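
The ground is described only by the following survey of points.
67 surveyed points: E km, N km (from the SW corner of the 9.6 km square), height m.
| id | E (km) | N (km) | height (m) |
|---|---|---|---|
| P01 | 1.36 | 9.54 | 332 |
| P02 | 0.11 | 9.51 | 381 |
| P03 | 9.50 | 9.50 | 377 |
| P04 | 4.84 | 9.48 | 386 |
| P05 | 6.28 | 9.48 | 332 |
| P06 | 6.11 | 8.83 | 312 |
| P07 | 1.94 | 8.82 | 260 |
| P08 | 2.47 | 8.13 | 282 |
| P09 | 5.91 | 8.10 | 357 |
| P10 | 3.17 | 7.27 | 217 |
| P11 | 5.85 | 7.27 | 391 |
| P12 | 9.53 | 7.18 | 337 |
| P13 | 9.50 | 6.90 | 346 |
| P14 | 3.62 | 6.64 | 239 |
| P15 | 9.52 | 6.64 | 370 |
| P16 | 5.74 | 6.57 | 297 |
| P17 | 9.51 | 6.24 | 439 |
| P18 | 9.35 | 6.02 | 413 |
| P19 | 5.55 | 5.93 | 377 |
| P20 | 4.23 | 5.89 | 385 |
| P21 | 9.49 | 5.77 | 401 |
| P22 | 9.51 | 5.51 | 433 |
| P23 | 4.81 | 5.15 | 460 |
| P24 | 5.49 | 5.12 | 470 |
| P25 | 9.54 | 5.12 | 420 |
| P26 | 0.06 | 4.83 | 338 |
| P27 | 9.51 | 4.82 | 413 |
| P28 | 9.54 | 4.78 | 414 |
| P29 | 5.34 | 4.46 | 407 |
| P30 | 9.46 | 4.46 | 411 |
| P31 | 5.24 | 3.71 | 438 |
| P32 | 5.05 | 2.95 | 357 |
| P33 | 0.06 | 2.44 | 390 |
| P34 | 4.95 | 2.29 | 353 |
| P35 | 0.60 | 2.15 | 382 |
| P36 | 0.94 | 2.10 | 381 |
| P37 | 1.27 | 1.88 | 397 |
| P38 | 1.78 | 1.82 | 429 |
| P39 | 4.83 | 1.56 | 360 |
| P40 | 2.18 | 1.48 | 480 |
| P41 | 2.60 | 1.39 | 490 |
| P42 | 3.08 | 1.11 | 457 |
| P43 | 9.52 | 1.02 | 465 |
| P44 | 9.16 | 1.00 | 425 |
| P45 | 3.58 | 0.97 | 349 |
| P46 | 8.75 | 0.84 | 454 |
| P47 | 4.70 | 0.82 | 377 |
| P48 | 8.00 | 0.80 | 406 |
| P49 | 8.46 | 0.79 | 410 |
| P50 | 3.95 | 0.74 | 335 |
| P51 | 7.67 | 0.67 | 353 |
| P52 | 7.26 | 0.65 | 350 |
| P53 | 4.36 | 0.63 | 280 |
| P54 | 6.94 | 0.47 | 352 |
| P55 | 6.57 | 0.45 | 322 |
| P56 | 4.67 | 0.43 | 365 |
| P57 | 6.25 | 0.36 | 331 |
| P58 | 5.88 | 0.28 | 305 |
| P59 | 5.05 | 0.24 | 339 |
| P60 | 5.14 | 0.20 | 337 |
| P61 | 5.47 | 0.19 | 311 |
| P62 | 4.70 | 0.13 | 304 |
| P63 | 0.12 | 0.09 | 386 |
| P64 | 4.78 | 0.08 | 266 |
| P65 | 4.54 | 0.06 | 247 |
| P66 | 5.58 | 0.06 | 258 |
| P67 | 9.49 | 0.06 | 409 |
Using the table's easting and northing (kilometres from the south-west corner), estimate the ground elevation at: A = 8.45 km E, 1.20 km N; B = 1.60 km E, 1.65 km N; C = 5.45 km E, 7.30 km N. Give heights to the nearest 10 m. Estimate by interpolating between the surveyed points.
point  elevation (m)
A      390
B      450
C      340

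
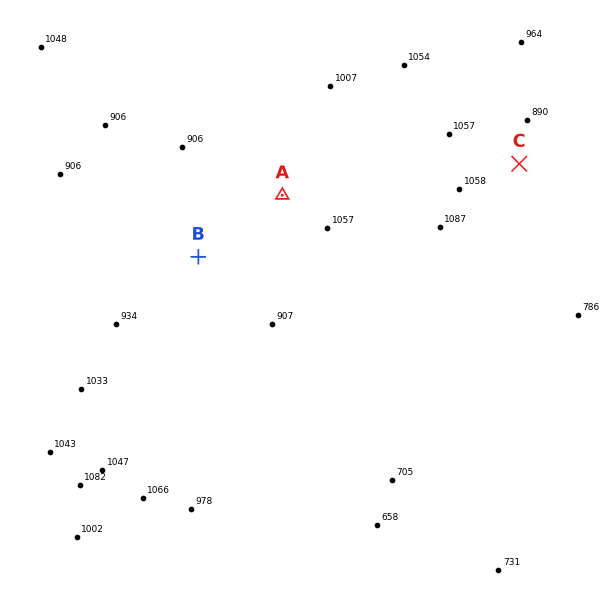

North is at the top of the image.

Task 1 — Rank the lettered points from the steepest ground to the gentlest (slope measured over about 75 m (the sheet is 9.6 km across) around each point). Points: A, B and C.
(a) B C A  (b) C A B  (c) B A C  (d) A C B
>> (b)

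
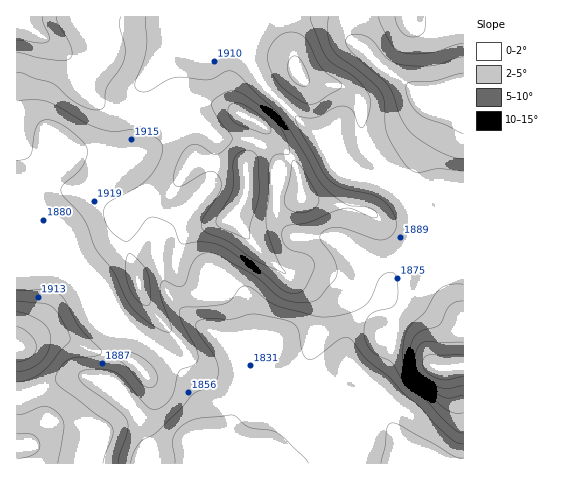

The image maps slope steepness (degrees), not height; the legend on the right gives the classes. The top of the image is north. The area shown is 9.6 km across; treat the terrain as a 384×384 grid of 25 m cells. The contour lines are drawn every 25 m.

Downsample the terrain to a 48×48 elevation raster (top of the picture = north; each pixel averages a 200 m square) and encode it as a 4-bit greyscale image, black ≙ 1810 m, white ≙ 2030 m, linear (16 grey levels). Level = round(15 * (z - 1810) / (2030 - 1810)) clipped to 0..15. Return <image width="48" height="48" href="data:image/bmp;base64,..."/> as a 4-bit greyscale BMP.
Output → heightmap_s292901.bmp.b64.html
<image width="48" height="48" href="data:image/bmp;base64,Qk32BAAAAAAAAHYAAAAoAAAAMAAAADAAAAABAAQAAAAAAIAEAAATCwAAEwsAABAAAAAAAAAAAAAAABEREQAiIiIAMzMzAERERABVVVUAZmZmAHd3dwCIiIgAmZmZAKqqqgC7u7sAzMzMAN3d3QDu7u4A////AKmZh2ZmVDIiEQAAAAAAARERIiIhAAABEaqZh3ZmVDIiEQAAAAAAERESIiIhAAAREqqZh3ZmZTMyEQAAAAABERIiIiIhEBESI5mZiHd2ZUMzIQAAABERERIiIiIhEREjRZmYiHdmZURDIhERERERERESIiIRESI0VYiIh3ZmVEREMiERERIiIREiIiIREiJFZneId2ZVRERVQyIiERIiIiIiIiIRIjNWd3d3dmVUREVlVDMiIRIiIiIiIiIRI0V4iHd3ZlRERFZmVEMzIREiIiIiIiESNGiaqpiHZVRERWd2VEQzIRESIiIiIREjRYq8y6qYdlVVVndlVURDIRERIjMiIRI0RpvMzMuph2ZmZmZVVVRCIRERIjMyIiNFVpu7u8y6iHdmZmVVVVQyEREREjMzIjRVVoqqqsu6mHZlVVVVZlMhEREREjMzMzVVVomZmbupmHZVVVVmZUMiIiIiIjNEM0VVVniImaqZh2VVVVZ3ZUMzMyIjM0RERERVVWZ4iZmYhlVVVWd3VURERDM0RFVVVUREVVZ3iYiHdlVVVniGVVVVVERFZmZmVVVERVZneGZmZVVVVomGZmVVVERWeIdmZVVERVZmd1VVVVVVV5mGZmVVVVVomZh2ZlVERVVmZlVVVVVVZ5h3d2VVVWeJmZh3ZlVURVVmZlVVVVVWeIh3d3ZVZnmqmZh3ZVVVVVVVVVVVVVVneId3eHZmeJq6mIh2ZVVVVVVVVVVVVVVniId3eId4mru5h3dmZVZmVVVVVVVVVVZ3iIh3iImaq7uph3dmZmZmZVVVVVVVVVZ4iIiIiImrzMupiId2Znd3ZVVVZlVVVWZ4iIiIiImrzMupmZmHd3iHZVVVZlVVVmd4iIiIiImazMypmqqYiIiHZVVWZlVVZnd4iIiJmZmavNypmrqYh3dmVVVWZlVWZnd3eIiJmZmZrNypmrqXdmZVVVVWZlVWZmd3d3iJmqmZrNypmqmGVVVVVVVVVWZmZmZ3d3eImqqqrNypmqh1VVVVVURFRGZmZmZnZmd4mqqqq8ypmZhlVVVlVEREM2ZmZmZnd3d4iaqpq7uqqYdVVVZlVEMzInZmZmZ3d3d4iZmZmqu7qXZVVWZlRDMiIXZmZmd4iIiIiZmZmru7qGVVVWZVQzIiEXdmZ3iJmIiJmZmZq8zLl2ZVVmZUQyIREXd3eImZmYiJmZmavMy5dmdmZmZkMhEREYd4iZqqmYiImZmau7qXd3h3ZmZkMhEREYiJmqqqmIiIiJmZqqh3eJmId3ZUMREREZmZqquqmIiIiIiJmYd3iZmYiHZTIREREZqqqru6qYiIiIiIiId4mqmYd2QyIRIREaqru7u6qZh3d3d3h3d4mqmHZUMiIjMyIru7u7u6qph3d3d3d3d4mpl2VDIjNERDM8zMzLqqqph3d3d3d3d4mZh1QyIjRVVVRN3dy6qqqpiHd3d3d3d4iIdkMyM0VmZlVe7dy6qqqZh3d3d3d3d3iHdkMzNFZmZmZe7cuqqqqZh3d3d3d3d3d3ZUQzRFZ3ZmZg=="/>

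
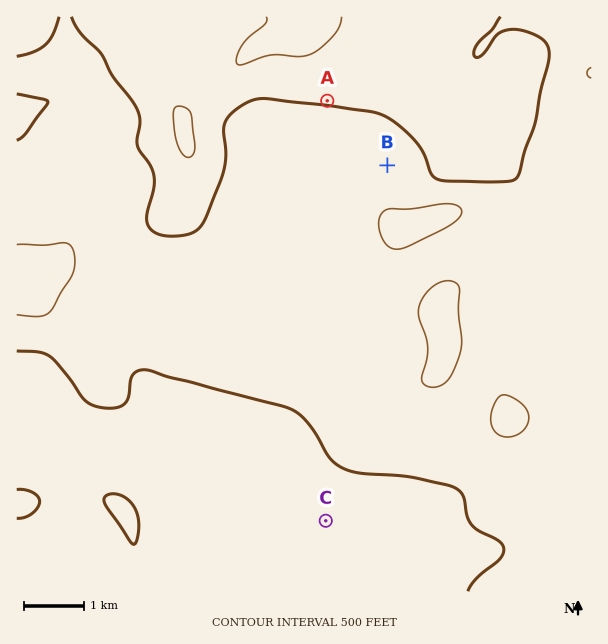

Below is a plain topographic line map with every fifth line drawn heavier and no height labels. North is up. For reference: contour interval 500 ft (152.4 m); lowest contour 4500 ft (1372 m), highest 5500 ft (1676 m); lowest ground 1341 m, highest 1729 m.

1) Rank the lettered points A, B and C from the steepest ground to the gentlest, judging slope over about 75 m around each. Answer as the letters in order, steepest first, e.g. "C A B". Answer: A B C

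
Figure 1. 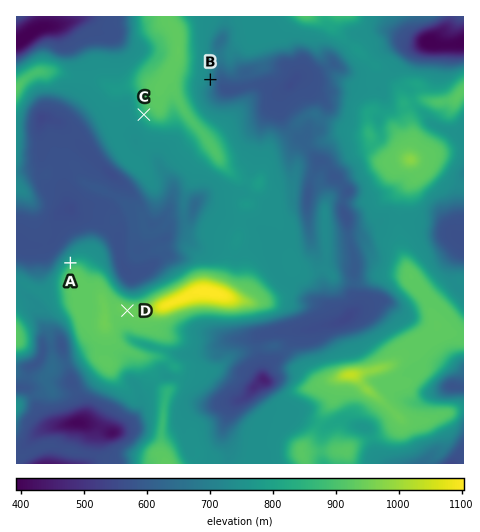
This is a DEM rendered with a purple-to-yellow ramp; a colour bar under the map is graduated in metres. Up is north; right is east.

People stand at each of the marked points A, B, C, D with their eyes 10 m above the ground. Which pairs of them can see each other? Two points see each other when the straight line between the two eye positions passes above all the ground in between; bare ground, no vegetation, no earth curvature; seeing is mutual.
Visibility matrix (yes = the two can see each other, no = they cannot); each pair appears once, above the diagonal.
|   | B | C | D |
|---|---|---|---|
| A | no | yes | no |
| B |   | no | no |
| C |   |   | yes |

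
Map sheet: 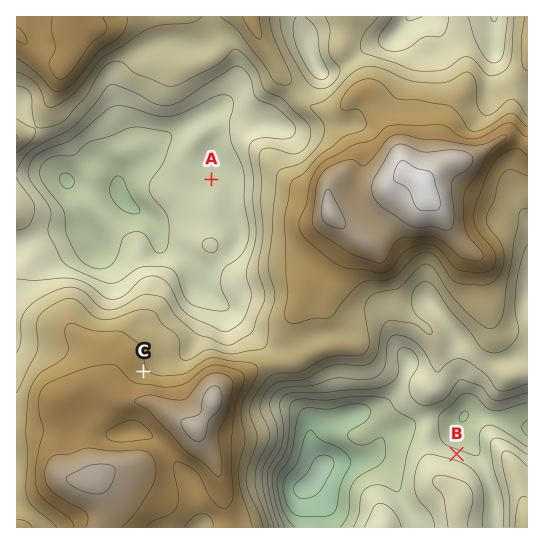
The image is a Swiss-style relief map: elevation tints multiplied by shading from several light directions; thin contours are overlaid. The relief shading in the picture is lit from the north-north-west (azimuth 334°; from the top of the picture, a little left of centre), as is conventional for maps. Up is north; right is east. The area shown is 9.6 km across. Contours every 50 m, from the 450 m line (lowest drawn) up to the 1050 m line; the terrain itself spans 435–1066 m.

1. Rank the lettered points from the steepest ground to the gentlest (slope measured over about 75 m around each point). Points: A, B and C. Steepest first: B C A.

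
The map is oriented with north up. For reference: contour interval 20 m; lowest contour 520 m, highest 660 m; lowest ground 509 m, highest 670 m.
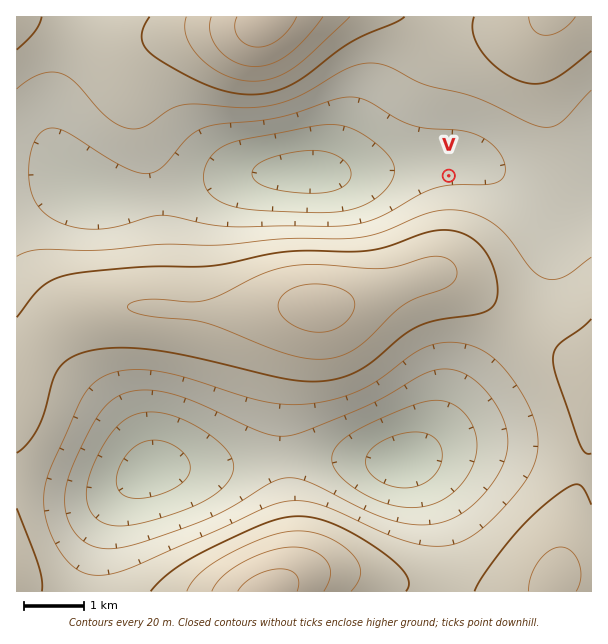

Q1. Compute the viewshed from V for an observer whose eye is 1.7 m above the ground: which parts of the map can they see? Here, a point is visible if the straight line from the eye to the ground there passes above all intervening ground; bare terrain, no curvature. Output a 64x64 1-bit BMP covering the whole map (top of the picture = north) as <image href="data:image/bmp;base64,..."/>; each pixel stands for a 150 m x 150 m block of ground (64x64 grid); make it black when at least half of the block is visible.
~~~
<image width="64" height="64" href="data:image/bmp;base64,Qk0+AgAAAAAAAD4AAAAoAAAAQAAAAEAAAAABAAEAAAAAAAACAAATCwAAEwsAAAIAAAAAAAAA////AAAAAAAAAAAAAAAAAAAAAAAAAAAAAAAAAAAAAAAAAAAAAAAAAAAAAAAAAAAAAAAAAAAAAAAAAAAAAAAAAAAAAAAAAAAAAAAAAAAAAAAAAAAAAAAAAAAAAAAAAAAAAAAAAAAAAAAAAAAAAAAAAAAAAAAAAAAAAAAAAAAAAAAAAAAAAAAAAAAAAAAAAAAAAAAAAAAAAAAAAAAAAAAAAAAAAAAAAAAAAAAAAAAAAAAAAAAAAAAAAAAAAAAAAAAAAAAAAAAAAAAAAAAAAAAAAAAAAAAAAAAAAAAAAAAAAAAAAAAAAAAAAAAAAAAAAAAAAAAAAAAAAAAAAAAAAAAAAAAAAAAAAAAAAAAAAAAAAAAAAIAACAAAAAAP4AB+AAAAAP/4Af8AAAAH//4H/4AAAB//////wAAAP//////4AAD/A/////+AAPwB/////8AA+AH//+B/4ADwAf/+AB/gAOAB//gAD/BA4AH/8AAH/+DAAf/wAAP/4IAD//AAB//gAAP/+AAP/+AAA//+AD//4AAH///B///gAAf//////+AAB///////4AAH///////AAAf//////8AAB///////wAAH4f/////AAAMA/////8AAAAB/////wAAAAH/////AAAAAP//4D4AAAAAf//gAAAAAAA//+AAAAAAAD//wAAAAAAAD/+AAAA=="/>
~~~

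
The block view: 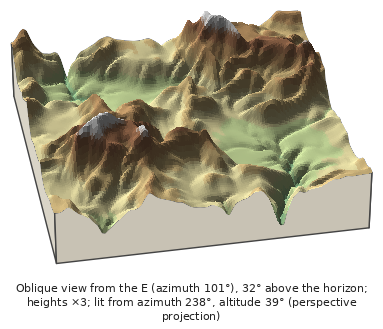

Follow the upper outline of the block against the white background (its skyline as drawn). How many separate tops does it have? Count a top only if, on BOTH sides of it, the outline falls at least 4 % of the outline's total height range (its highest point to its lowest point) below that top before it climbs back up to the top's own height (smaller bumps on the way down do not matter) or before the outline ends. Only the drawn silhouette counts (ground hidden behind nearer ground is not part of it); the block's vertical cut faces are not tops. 4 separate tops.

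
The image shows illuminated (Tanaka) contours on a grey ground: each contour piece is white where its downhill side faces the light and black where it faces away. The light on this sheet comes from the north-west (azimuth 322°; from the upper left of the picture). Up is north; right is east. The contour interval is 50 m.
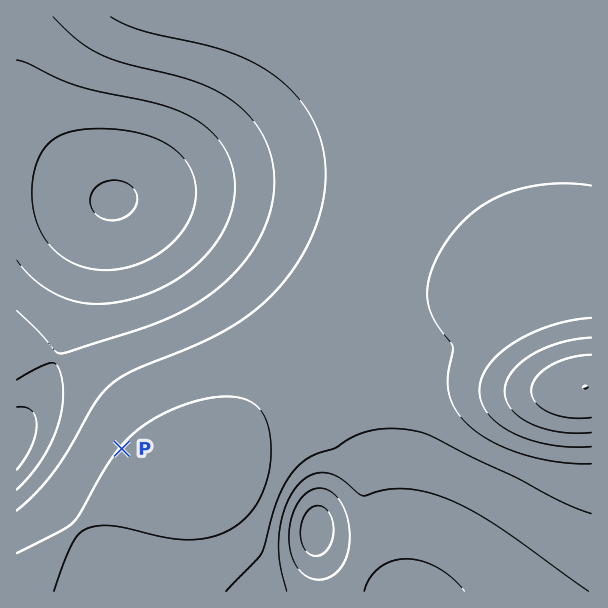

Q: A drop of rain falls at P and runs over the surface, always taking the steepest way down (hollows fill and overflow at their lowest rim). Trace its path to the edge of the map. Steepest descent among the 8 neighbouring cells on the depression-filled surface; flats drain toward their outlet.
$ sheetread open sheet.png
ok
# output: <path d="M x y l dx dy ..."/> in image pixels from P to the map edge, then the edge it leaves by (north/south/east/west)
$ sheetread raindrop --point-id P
<path d="M122 449l-42-42-36 0-27 27"/>
exit: west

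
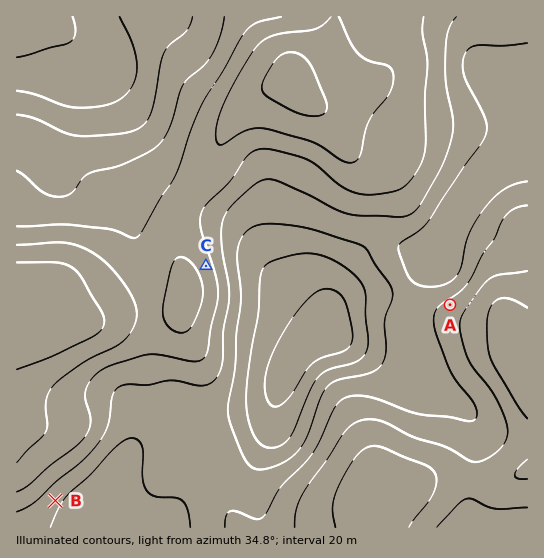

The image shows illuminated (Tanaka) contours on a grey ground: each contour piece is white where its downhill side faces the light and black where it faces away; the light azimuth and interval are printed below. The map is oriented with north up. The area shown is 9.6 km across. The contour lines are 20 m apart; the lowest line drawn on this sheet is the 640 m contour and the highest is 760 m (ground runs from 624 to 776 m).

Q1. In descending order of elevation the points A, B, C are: C A B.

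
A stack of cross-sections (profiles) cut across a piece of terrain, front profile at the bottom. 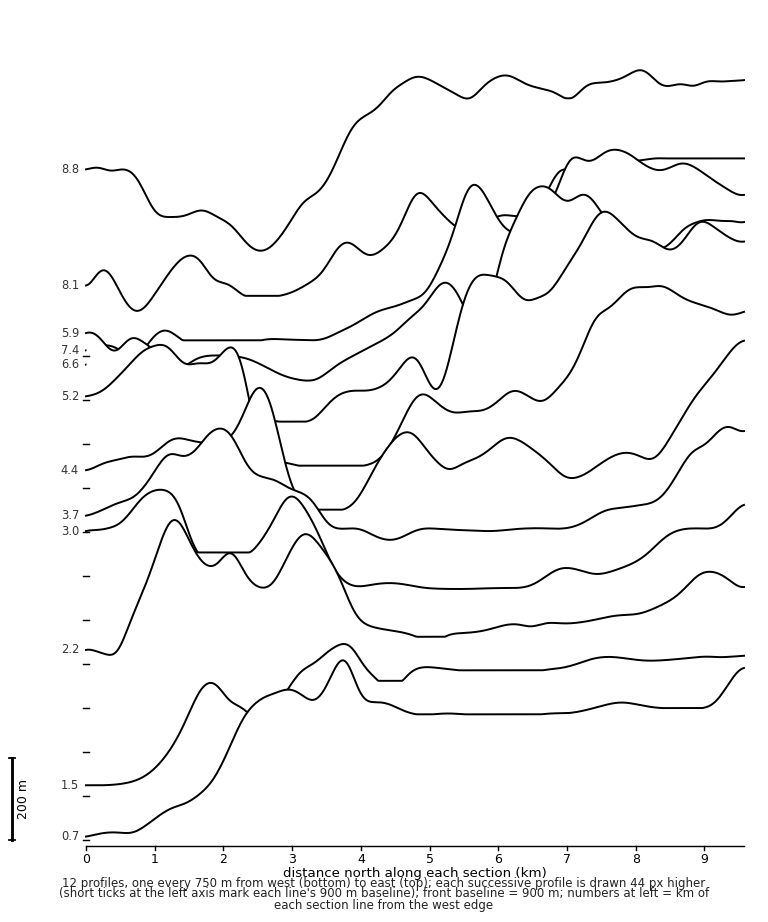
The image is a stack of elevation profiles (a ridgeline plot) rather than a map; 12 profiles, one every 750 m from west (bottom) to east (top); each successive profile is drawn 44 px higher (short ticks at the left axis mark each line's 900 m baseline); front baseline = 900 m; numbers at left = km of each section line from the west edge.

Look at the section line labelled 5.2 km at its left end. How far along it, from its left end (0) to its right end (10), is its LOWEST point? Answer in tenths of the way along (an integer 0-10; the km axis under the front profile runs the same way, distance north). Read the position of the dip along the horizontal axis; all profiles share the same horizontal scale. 3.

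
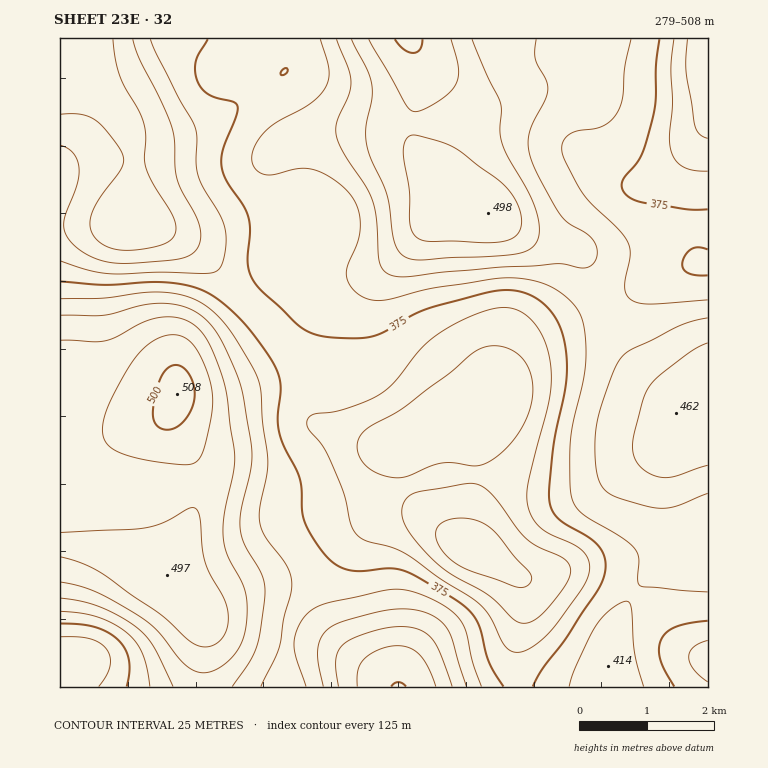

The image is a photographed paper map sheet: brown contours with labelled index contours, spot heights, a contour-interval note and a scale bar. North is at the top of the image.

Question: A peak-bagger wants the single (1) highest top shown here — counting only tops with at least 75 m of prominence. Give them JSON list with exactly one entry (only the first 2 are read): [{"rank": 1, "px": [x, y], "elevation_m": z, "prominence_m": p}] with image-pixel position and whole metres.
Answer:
[{"rank": 1, "px": [177, 394], "elevation_m": 508, "prominence_m": 229}]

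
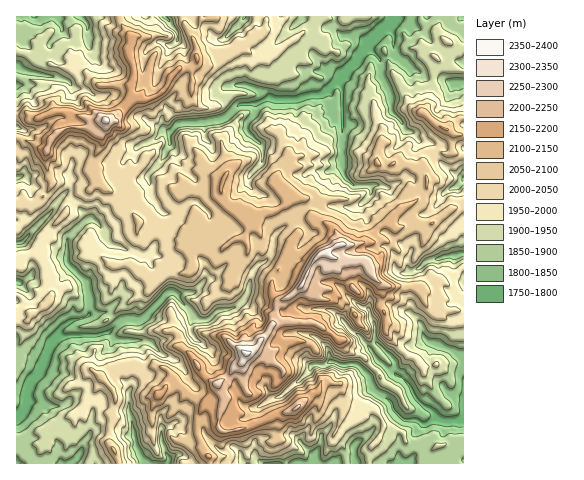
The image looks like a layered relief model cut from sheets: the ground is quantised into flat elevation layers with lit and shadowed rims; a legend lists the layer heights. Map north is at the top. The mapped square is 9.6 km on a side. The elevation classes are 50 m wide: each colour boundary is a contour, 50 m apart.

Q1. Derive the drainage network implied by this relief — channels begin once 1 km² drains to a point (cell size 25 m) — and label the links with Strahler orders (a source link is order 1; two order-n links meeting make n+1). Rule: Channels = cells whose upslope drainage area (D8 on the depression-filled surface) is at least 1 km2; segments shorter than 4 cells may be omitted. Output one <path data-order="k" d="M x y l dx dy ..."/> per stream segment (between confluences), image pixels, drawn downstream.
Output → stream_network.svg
<path data-order="1" d="M80 454l-6 7-4 2"/><path data-order="1" d="M161 430l0 11 4 7 1 6 3 4 0 3-2 2-12 0"/><path data-order="2" d="M440 420l12 1 1-1 8 0 2-1"/><path data-order="1" d="M129 412l3 9 0 6 2 5 2 14 3 5 1 5 4 7"/><path data-order="1" d="M271 399l10-3 9-8 9-7 12-12 0-2 2-3 12 1 4-3 6 0 7 3 4 0 1-1 9 0 13 12 5 14 3 3 13 7 2 4 1 6 11 10 13 0 7 5 11-6 5 1"/><path data-order="2" d="M397 375l5 2 8 8 6 13 9 9 6 3 9 10"/><path data-order="1" d="M150 342l-7-2-28 0-6-7-1 0"/><path data-order="1" d="M427 341l1 1 9 1 10 6 4 0 5 5 7 8 0 57"/><path data-order="2" d="M56 337l-4 4-4 12-7 12 0 3-3 7-7 7-3 4 0 4-2 5 0 10-2 5-7 7"/><path data-order="2" d="M108 333l-4 0-6 2-28 0-6 2-8 0"/><path data-order="1" d="M190 322l3-3 0-4"/><path data-order="1" d="M343 321l8 11 6 2 6 6 0 1 7 7 6 10 5 5 1 0 9 9 6 3"/><path data-order="2" d="M193 315l-3-4-11-12-1-4-3-2"/><path data-order="1" d="M369 309l1 3 0 4 5 7 0 18 20 20 1 2 0 11 1 1"/><path data-order="2" d="M175 293l-1-1-5 0-2 1-24 26-3 1-16 0-5 2-11 11"/><path data-order="1" d="M194 292l-5 0-1 1-13 0"/><path data-order="1" d="M410 272l2 0 8-5 7-7 12-1 7-3 8 0 1-1 8-2"/><path data-order="1" d="M147 256l-7 0-6-4-9-2-5-4-10-2-6-7 0-3-3-7-9-9-7 3-18 20 0 21 1 2 19 19 1 11 1 1 0 19-4 4-12 2-9 5-5 5-3 7"/><path data-order="1" d="M307 232l-1-4-8-8-5 0-2 1-17 15-1 3 0 7-1 2 0 4-1 3-6 7-6 2-4 5-5 11-1 11-4 7-9 9-7 2-12 2-10 9-8 0-6-5"/><path data-order="1" d="M195 201l-6 1-13 12-11 0-6-5-1-5-7-9 0-3-1-2 0-9-3-5 17-18 1-6 4-7 0-12 3-2"/><path data-order="1" d="M364 201l7-7 0-7-1-1-16 0-11-12 0-7-1-1 0-78-2-5 0-7"/><path data-order="1" d="M70 178l-1 9-2 5-12 12-3 7-30 31-5 1"/><path data-order="1" d="M251 173l12-13 0-12-3-4-14-13 0-7 4-6 6-6 0-8 1-1"/><path data-order="1" d="M138 147l5-3 2 0 6-4 4-1 9-9 8 1"/><path data-order="2" d="M172 131l6-7 3-1 18 0 1-1 8 0 1-2 12-1 6-2 14-13 12 0 4-1"/><path data-order="1" d="M404 129l-2-7-11-11 0-13-2-7-8-15 0-15-13-14 0-4"/><path data-order="2" d="M257 103l1-1 4 0 3-3 9 0"/><path data-order="2" d="M274 99l24 0 13-4 10 0 9-8 10-11"/><path data-order="1" d="M245 85l15 5 5 2 6 6 3 1"/><path data-order="1" d="M68 81l-7-3-4 0-4-2-6 0-1-1-5 0-1-1-15-3-8-3 0-1"/><path data-order="2" d="M340 76l17-17 3-6 8-10"/><path data-order="1" d="M393 48l0-14-2-5 0-9"/><path data-order="1" d="M172 45l6-5 0-7-7-8-2-4-5-4"/><path data-order="2" d="M368 43l6-7 17-16"/><path data-order="1" d="M88 39l-1-4 1-10-7-8-3 0"/><path data-order="2" d="M391 20l1-3"/>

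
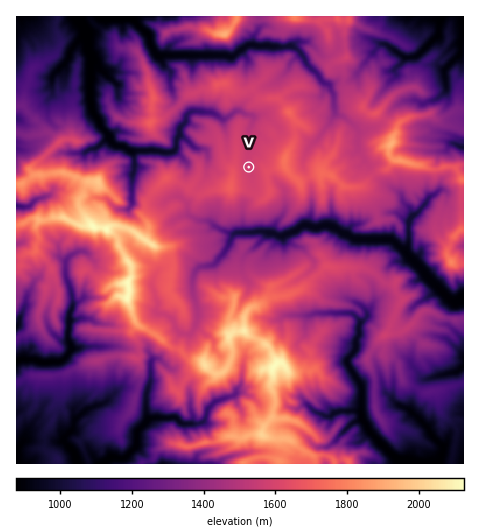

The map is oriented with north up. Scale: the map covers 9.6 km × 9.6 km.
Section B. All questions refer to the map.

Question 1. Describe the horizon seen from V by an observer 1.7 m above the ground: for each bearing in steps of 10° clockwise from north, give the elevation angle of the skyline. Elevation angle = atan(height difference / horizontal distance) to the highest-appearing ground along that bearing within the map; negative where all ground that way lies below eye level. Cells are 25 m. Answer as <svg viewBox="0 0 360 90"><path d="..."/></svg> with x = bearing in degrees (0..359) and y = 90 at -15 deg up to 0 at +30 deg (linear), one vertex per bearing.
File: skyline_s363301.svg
<svg viewBox="0 0 360 90"><path d="M0 59l10-1 10-3 10-1 10-5 10-2 10-3 10-7 10-5 10 2 10 4 10 1 10 3 10 3 10 1 10 3 10 3 10-6 10-1 10 5 10-3 10-8 10-6 10-3 10-1 10 0 10 2 10 2 10 3 10 3 10 3 10 3 10 3 10 4 10 2 10-8"/></svg>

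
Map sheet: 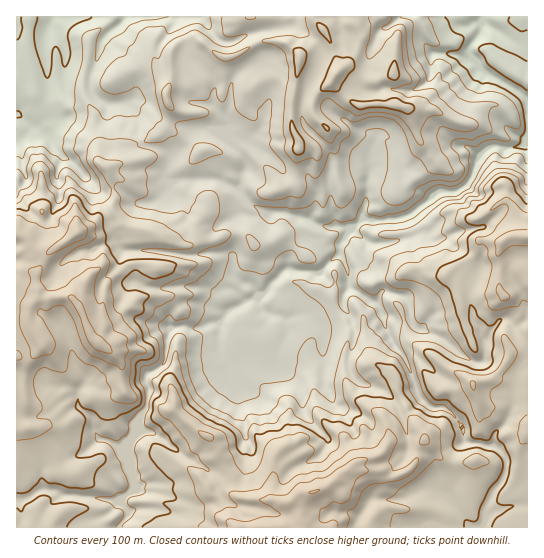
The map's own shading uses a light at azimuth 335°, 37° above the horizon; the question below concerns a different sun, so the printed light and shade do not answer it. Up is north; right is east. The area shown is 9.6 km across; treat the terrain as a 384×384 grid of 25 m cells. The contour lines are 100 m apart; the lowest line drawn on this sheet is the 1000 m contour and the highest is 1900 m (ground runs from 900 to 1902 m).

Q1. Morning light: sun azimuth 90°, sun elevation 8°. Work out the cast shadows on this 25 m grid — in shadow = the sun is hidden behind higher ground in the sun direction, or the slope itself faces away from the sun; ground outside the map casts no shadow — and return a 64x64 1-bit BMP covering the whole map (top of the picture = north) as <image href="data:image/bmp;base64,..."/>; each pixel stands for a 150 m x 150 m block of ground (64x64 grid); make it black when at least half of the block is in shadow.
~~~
<image width="64" height="64" href="data:image/bmp;base64,Qk0+AgAAAAAAAD4AAAAoAAAAQAAAAEAAAAABAAEAAAAAAAACAAATCwAAEwsAAAIAAAAAAAAA////AAAAAAAAP//gADAAMEAf/+ggEAAQwA///4AIAABgH///AAAAEAAP/3/wBAAYFA//H/wAAAwQB/4PfwEADAAH/Y8/gYAEAAf/Hx/AwY4AT/+fh8DBngAf/x+H/OH+AD/+D+f84d8Ab/wfz/zD3wBv+B/f/MPHAMfwH9/4n8eBgfAf//G/woH98A//53+Ag/ngB//+/4CB+eAB//7/gIH54AH//P5wAfhwA//w+fgD8DAB//Pz+GfAMAB/8+f478AwAA/z//jPgBBAB+f/e9+AAGAD5/9vnwAQIAPv/27fAAAAAf//8M4EAAMH///47gAAAY////FPgAABh///80+BgABf///yh4CAED////LA5AAYN///8IBgADwP///wnAQAGB////g+AAAAH///+H8AAAAH///8fwAGAI///9j+UAYABf//6O5wBgIFf//w7nAOHwO///ju8AA/Ax//+O/wAB8BH//47+AADmkP8fjvwBgP6R/w8P/AHD/gH/B2/8AOf+A/4AD/wAH/5j/AiP/Bg//uP8IA/8PB/9x/hgT/3+D/2P+AAP//4H/b4gAA///gf/vAAAD//+B/7AAgI3//4D/+AhAPf/PgP/8OGDw//+Af7x4YeD//49/nHgjgP//nt+cOAOA///Z/xg4Q4J+/vO/+DwBkn98f4/wHADiD9//w+IAAcA=="/>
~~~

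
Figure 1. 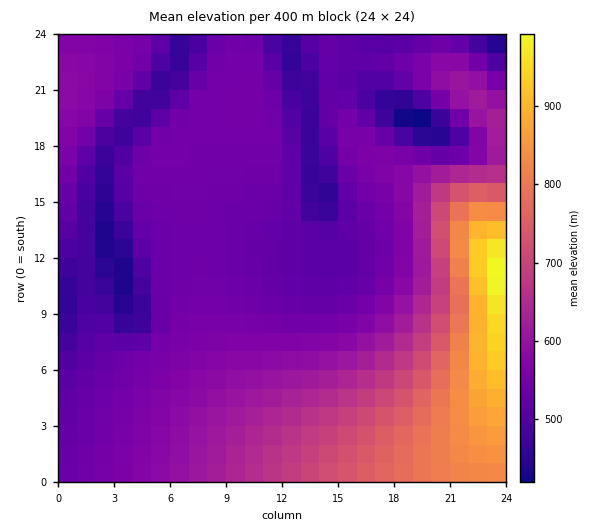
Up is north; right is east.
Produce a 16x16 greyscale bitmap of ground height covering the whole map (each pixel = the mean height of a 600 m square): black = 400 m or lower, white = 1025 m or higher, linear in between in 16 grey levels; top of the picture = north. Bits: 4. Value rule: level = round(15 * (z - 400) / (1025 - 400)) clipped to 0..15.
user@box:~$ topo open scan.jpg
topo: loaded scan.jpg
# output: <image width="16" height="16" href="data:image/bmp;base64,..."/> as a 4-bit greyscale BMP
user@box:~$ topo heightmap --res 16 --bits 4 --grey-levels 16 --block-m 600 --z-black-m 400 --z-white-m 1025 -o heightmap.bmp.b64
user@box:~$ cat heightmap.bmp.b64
<image width="16" height="16" href="data:image/bmp;base64,Qk32AAAAAAAAAHYAAAAoAAAAEAAAABAAAAABAAQAAAAAAIAAAAATCwAAEwsAABAAAAAAAAAAAAAAABEREQAiIiIAMzMzAERERABVVVUAZmZmAHd3dwCIiIgAmZmZAKqqqgC7u7sAzMzMAN3d3QDu7u4A////ADREVWZ4iZqqM0RVZneImrszREVWZniauzNERFVWZ4m8IzREREVWeL0jI0REREVnrSITRDMzNFetIhMzMzMzR74hIzMzMzNHvTEjMzMyM0erMjMzMzE0RohCNEQzIkRERUMjREQiQxE1RCI0QyMyE1VEQiNDIzM0VERDI0MjMzQy"/>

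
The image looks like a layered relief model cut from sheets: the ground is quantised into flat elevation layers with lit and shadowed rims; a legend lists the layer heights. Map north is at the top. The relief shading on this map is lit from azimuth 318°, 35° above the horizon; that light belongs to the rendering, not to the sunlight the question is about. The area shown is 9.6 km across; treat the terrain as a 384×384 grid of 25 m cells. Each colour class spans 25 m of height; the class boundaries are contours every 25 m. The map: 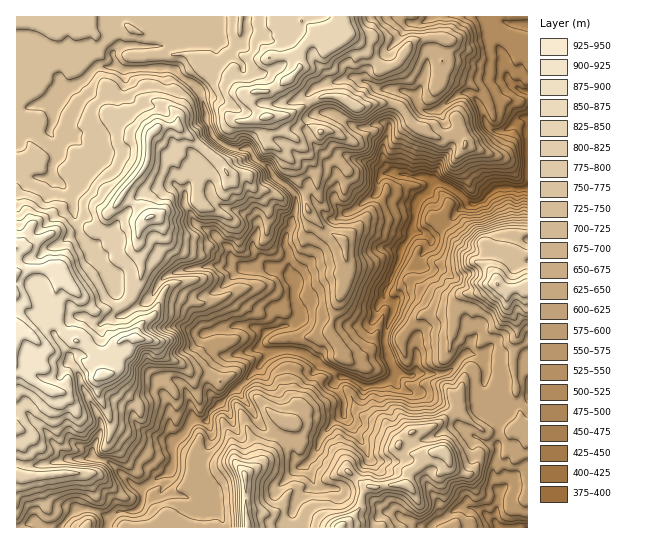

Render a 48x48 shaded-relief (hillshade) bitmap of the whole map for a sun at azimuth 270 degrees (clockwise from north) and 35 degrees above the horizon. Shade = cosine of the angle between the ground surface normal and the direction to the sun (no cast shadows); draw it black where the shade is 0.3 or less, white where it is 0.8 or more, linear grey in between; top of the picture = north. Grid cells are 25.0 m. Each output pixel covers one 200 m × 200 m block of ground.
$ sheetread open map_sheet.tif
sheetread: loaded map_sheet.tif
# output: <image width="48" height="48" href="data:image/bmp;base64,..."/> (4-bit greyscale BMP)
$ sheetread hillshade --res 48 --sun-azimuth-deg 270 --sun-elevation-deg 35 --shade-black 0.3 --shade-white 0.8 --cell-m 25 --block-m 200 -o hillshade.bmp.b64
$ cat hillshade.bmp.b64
<image width="48" height="48" href="data:image/bmp;base64,Qk32BAAAAAAAAHYAAAAoAAAAMAAAADAAAAABAAQAAAAAAIAEAAATCwAAEwsAABAAAAAAAAAAAAAAABEREQAiIiIAMzMzAERERABVVVUAZmZmAHd3dwCIiIgAmZmZAKqqqgC7u7sAzMzMAN3d3QDu7u4A////AEaHm3JrmJmHeIv9NGeazIQkVWVYl1NYhzaWV4dnirqHeJz8RVaamZlDV6kyVmaKqVZ2V6hWZpmYia37JHeJiJuEaLgjRHdpqXZmZ4ZUNpmqiK37E3h3ia23eZQ2Q3VYqoh3d3UgV2irmK37Ild4u6uXmoR4VlE3mneIh2MVhlWdub7pQyNqzbVIvKiJdEE4iYdVVWiYVWWMuc6nhSRovKRK3KqZUURImHdVZGukRER8uL2YhlZ1nIWN64moMVZYmXZWZ1i2QjRqyKyZh4h0anat3JdnVGh4qWaIeFaWM0RXibupeah0NnnNy7l0Rod5mXiohzaURTNlaau5m5h1MnvLqYeIh1aJmZqpdDh0ZSR2dly5uXiFM3qZmFecx0aJmJqpYnlVQzZ3dladpol0NId4d4nP10eJh6mHVKpTITd4h4QpmKhlNYd3irvNuGeZh3h2WLt0ADeIdndCa6hVZpuVN6q7y4eahnh0armGEFdkNFZ0WahVrKdkSqnLeJiqh4h1aamIUlUBRWZVZ4iay5ZjbJjMhYqql4hWmXeah1IAF4hkaZmaqWVknYjMlombp3ZYmGaZlREQNnh2WJmqqFVmnai8p3mqmFZ3ZndoqVESRWZnd3ebuGRGjOurqInMhneIZ4ZWeIQkVmZmZnaLu3Mke+y7qJvch2aIiFNYhYdEVnZVVmaazHISa93My7zLiGeZljRplkh1VFeHZUWbzJMAbMu7ze7JiWeZczWJqDR4dTNndlaszJQROsmrzv+2eniYQkeJqWM0ZUVnd3iry6UiF7qs7/yWeGaIU1iaqGZVUyR3Z2iqu5QjJKus/+uYiGVWZXmauGdUQzaGdkm5q5QSNJqc/uyIdnd1RpmauWdCMnqDdyjKqXUzM1m83eyYd6dmV6qZynYgN5piZzbLZXhjQ0rJm7mqh5dmaLynm5UQenZEd0XKQ0mVNEnJd4m6h3ZoebvJeHYlqGdld1SKRGRnVUerdGm6h3d4mavLhmZXmJlmZSWZVYQkdlWKepRpiHeImZqst1VoiKplIGuYZoYBZmZ6ynRXd4iImZmrylR4eKlUBMp2ZoUAR5iN11Z3MIh4mYmqzHR3iZQRa8llVmMiWJmK2FZ1AJh4mZmavIV3hxFZ7Hd1RncwWpqpqmQzEId4mZmqvJV4UEt4yYhndnUxa7uoiEAUQnd5qZqqrLd1Ar2YiHZohURUbNp2hxA1Voh4qqqomqmFBO2qqGQkZ5lBa6VYpwJ0NHd5qqqYmaqFB9uqh2dlWcpTV0R3pxV1Vnd4mqqYmZh1OdzKh1VomYVEVVimNWdmZYd3iaqHiYdkfMupmZY0eHVWZ3ioQ1VVaIh4mIl2iYd5uqmIqrlUVVaadVaZUjRWmYiIiXZ4mIibqZmauYqFZVeIh0SJYyRXmYiIiYdpqYiZiImauomHhkZ1aXNpZDJYmIiYiIhnmZiIiJqqqZmpmGVUSJZpcwJoiIiIiIiImIiIiIqpqpmZmIU0RXiIYxJoiIiIiIiIiIiIiIqpqpmYmHMjRWZ3ZUV4iA=="/>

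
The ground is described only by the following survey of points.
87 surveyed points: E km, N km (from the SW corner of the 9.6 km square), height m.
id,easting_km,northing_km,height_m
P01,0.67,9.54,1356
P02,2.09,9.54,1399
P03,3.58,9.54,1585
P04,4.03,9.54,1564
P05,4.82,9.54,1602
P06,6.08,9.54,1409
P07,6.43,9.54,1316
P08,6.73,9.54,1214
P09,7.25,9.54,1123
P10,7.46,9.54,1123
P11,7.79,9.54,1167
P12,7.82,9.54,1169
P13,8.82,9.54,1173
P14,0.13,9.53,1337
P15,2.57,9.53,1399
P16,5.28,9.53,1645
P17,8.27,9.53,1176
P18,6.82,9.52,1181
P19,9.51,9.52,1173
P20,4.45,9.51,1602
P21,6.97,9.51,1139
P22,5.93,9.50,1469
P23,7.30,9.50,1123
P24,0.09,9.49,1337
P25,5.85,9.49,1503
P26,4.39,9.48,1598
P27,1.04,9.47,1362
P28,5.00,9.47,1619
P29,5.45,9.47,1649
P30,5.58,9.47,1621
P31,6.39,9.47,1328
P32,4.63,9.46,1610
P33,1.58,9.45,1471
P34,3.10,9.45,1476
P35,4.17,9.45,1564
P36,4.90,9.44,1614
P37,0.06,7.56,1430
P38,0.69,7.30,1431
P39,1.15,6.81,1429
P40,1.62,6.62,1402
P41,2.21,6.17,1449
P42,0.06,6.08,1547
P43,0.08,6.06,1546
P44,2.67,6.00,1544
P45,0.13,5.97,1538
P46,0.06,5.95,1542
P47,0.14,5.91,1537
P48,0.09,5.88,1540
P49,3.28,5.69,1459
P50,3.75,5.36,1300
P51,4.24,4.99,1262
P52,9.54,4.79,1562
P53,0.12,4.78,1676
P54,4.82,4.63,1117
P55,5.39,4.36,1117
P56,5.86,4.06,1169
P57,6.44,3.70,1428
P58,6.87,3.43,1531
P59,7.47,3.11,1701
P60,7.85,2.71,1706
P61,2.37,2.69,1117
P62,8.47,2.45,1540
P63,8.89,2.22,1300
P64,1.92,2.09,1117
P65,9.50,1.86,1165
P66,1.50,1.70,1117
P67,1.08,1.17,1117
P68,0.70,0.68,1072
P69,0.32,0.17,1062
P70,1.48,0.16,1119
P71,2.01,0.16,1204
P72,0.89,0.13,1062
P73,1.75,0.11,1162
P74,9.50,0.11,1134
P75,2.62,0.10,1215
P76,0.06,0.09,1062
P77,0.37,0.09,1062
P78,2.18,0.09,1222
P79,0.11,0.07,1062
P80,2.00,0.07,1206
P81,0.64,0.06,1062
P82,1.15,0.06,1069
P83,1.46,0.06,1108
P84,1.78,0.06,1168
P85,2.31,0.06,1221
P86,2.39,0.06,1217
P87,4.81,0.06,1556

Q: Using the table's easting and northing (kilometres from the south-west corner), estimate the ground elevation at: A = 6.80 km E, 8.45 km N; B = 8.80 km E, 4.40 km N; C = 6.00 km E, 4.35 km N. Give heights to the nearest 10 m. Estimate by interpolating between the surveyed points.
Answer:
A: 1180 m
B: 1460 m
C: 1180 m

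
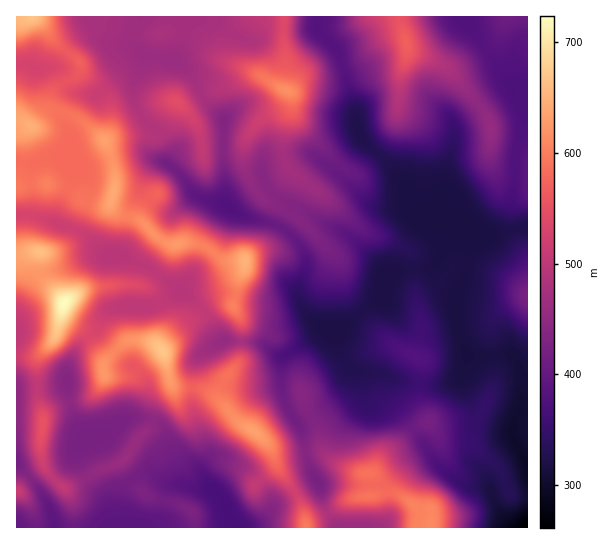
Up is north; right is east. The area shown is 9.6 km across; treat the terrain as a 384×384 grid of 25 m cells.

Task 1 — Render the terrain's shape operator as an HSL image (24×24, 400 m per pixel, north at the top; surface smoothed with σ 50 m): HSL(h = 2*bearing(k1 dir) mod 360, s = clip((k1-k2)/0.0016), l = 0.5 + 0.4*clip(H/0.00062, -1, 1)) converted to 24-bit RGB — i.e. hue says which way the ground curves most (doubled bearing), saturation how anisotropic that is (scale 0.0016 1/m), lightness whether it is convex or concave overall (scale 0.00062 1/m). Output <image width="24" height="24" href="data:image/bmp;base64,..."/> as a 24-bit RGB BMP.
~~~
<image width="24" height="24" href="data:image/bmp;base64,Qk32BgAAAAAAADYAAAAoAAAAGAAAABgAAAABABgAAAAAAMAGAAATCwAAEwsAAAAAAAAAAAAAeag0RCd9z7c8S4Beb3ptfWhgenpYWnWJsNujVUqCbCtMOqAqLFSA6/nShACqhlYfVFoaDCcguud/2t+yiZjSiFbJYTSMc4VIzv32MAEy0vnWZFOMXWd7dIewgbnEVsegmFhAaDBezizCmt92HXAsgv9fGAQv+9Dvy8D0apv3r/fw2PPruhaxhSI6fzmOc5XJdwA1yv/ZgzmkzGjNrmTCP5dFgVtWhnhihktvY0CeUNaq0RFfzf7ROBBHNSRhh+S2uq3ea8eSdKZMSSQJcBYUj1eLaq+ISkqTThulzv6FNTlXXn9bhVad142iWX9/iF5xk2JEbE8pPhcSh+17vfO4IQdfftq+Q6F3woiEz4SgmHJQeidmbrR+YG6ddqOKf0l9HTCj/fHOJjtXen1qW3lrvX9nuFWukB04RbyvhjGe0vj50vnmkkTGSxVgi6duTKZ3NX5Hu0s71x+Lhb2OZW+aoIZpcnRjZF+EInup+O7TWhCQ2IIbMVYgTUcpXxYptvaaPiF1quzVauCZzcl/MAUujLlqda9/glB/ZUZHYnlTZJZ7xsqxil2pqmGmnnd6WnJ/UqgimLYyHxNC/aXClZfjR6/WMCOzz/zUNVryzr16rbNCaX88NhxpvMqxaa6QcUl0dHOJbIWAkYxWg5M5Z01MaHmBtY2LXVuBmDvczcwQCBorn+Wf5b+TWiFeqs4rbf9ACyUvyH7f9NfdTYi2Jzt3vcSgkESFfVl4gWtcd1RRiaZwqLqWTWV+bn91mpNyf2KEJCuU/8zYAF5qD+Nt6n2+YEzt1vXt88TgEzZMDjIO3L4AWQojObhGQ5k4d0pncWyDjXWbkLG+fp2zq5V8ZFGAhmx1iI5thFdXJStG9KNk+Nd7EV9WKqpmL8xi0qVU0S1iwU66WxZS5P3OJH+yfbSBXjtyenFjYXlkb5+Ih5RkmFxeoKmEaVR+gXmKmmZ8qUxLLS5GQ92o+9DUHWCHMUohWVwnS34qhYNOhjx3WV/c+PvQNFVuWXiecS9wjYNrb6BgUoNmbV50lKp9k2VubmZ9dHuCi1GXxqXFW6nCKPJzgtNW3nv+pIjtjZPfs03BdGxDSD5noYdd+NKzLMBmNRs5QViBo4mJrbyPQm19a3h/iaRyh2Z+eHaFa2x+W36amLuermu3lt6DMY8zRTAlaGM/cUAyZBYg1dFgHENGgvLd9Nfi3o3qL1LCJTF8qbeFtcmsXzpvWHBUgJpubHuCiH6Da4KIZomCjZlvi9Lh3mrG5BWPbipDblQtUSFDzP/y1NH6zun9S7foe9io/GfJxRevkyysgseYjTtLinbDdavJaHOYg3OEgX99fn54ZXZmZ5Zbal4VUTAYgDUvg0vHsN/Xh973r+okCl0ewaNSMhQQKhoJVTEFqb0wab5jhk1Bc8mfWq+Ndkxge2t0f358f3x9gWh1i2RTinxMa3m8h6G3bLPAQWae8+LJJmVw6rrEHNXmLwwIY2wyj0KGl9a7jVFem2KLrtjNtkSgn31IUV99gHuBf4B9fXN8eEZqpb6MYl2vfmqjtLGFcWeDT0xs3++kOJ+3ROBMOwAj2oVtGWWxfc12U0WCl6uOj8+4kztRrk64p8XNXEN5fXZuf4JtcUp4p2Z0k8mDRV2NgJZDWn1QdnN+hEt/xfCWYzM2TBERLGp81uqxGxCI27+PNFNerMRoY1QqU8FeV7qhfipLhTYucnpKd55gMkp7u4mYwNWOOFt/t6bNaKTKXFJ5dtnU7eDeZS+wmFO0fEyXqumUExRm1pGjukm/tX5UZ9FtSb5+VjdaaSBz26WXe7ulfrCaIydZjqNg4+i+Mj93hcmtq0eZgsrTO6WZxqJHaiZvqVyflcSyaOB/UiFFLGk6wkRxxphyxeKTPU5PNzdMHyRL7uTOhraejFh0PSBGfd2IocyDZEF7oFpOsnB2mEUrUnczf7VkPjx4cbG2zdmugSd8r3q2mD6VMr2H1vXw58PLTl6pTiWOQl+Ry95krqhMdT1zccS/i9idcT9nfGt6hXBGZmo9uGZQnuHPbUp/aWeBbYpadVtBgVpxblyrhb7itNHonnJH1NqqfFHKViJ5W36Hv2Ri3KGORaO9pNTJhWKfck92g3Z9WIUuWrRRc+yzjyxZfV9sgGh1kHtpaICCbZaRaKJxa4A/TT4r3u6XNLZ4ZBFBWjVhq3CEUaeX4e7QZrrJZ1mXizlwmmZraIN+0a7fh+qqN0RceVh2hoCBbHuFnI91hHGQdIN3f3NrjGt2Vm+B/P62DA8rXUF7qVu4drWfcLZ/vOF4W1A6WDtMe1p5o4WAa2uQ"/>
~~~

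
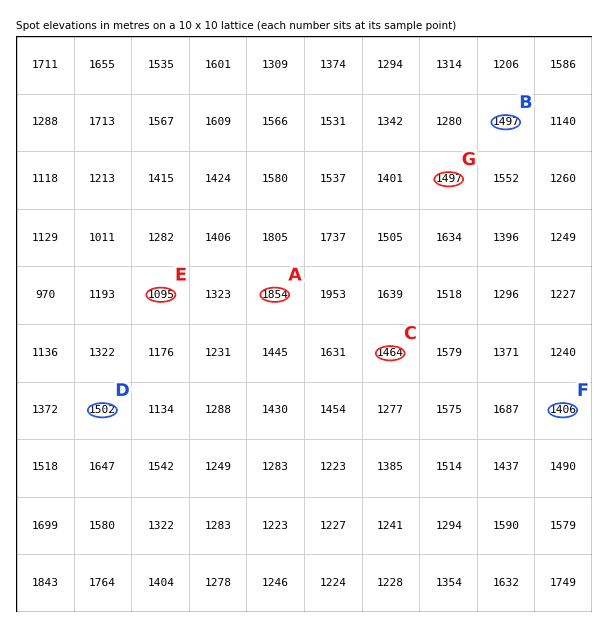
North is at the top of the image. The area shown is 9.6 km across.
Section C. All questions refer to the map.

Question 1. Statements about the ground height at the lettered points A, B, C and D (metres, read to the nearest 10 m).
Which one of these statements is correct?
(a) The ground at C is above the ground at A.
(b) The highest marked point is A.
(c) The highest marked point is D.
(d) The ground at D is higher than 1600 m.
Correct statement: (b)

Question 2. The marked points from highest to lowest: G F E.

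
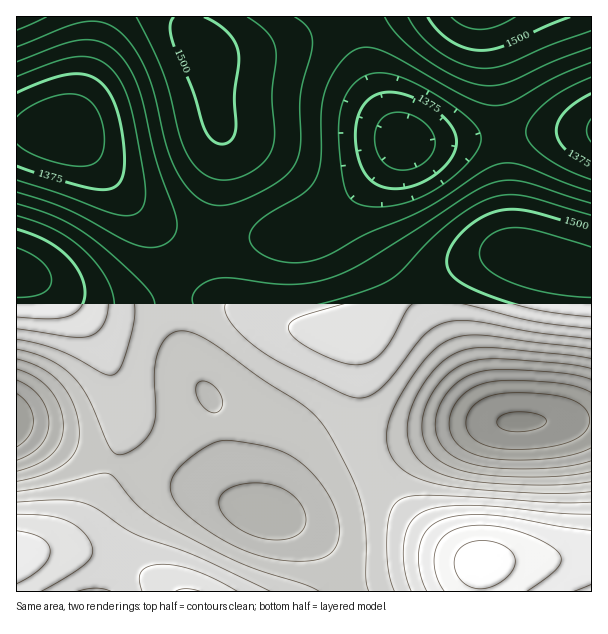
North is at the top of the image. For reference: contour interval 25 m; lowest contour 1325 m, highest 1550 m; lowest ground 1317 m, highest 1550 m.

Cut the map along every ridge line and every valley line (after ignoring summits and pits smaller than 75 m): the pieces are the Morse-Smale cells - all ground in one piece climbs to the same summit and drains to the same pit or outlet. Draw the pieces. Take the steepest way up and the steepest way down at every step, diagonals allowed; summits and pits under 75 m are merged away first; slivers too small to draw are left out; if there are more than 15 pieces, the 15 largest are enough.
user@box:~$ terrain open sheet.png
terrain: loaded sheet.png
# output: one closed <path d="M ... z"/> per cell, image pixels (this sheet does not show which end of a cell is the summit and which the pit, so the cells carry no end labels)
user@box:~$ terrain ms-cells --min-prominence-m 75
<path d="M591 130l-75 3-81 9-31 0-47 51-24 21-18 12-13 6-24 4-65 2-2 5 0 20 5 22 7 12 8 7 32 15 40 11 48 2 20-8 27-23 33-23 24-12 25-8 26-5 13 1 23 8 49 10z"/><path d="M20 426l-4 0 1 130 30-6 28 0 17 3 31 11 21 10 27 18 310-1 0-27-28-14-39-30-29-32-17-31-36 18-47 36-7 3-12 0-21-6-53-21-49-12-32-11z"/><path d="M507 253l-27 5-25 8-24 12-21 14-39 32-17 8 6 36 1 60 5 22 3 7 53-18 57-15 113-5 0-146z"/><path d="M348 16l-160 1 2 10 18 32 6 43 8 30 0 33-8 45-1 28 65-2 24-4 13-6 18-12 24-21 47-52-14-19-17-32z"/><path d="M188 16l-171 0-1 113 52 3 17 15 36 44 31 29 28 14 32 4 4-40 6-33 0-33-8-30-6-43-18-32z"/><path d="M17 272l-1 153 28 9 67 30 32 11 49 12 56 21-12-11-7-15-12-69-5-12-19-27-9-18-8-24-4-30-43 5-27 0-22-6-35-18z"/><path d="M591 420l-112 4-57 15-54 19 17 30 29 32 39 30 28 14 1 28 109 0z"/><path d="M207 300l-28 0-7 2 4 30 8 24 9 18 19 27 4 7 10 63 10 26 9 8 10 6 11 3 16-2 17-10 33-27 36-19-7-28-1-60-5-33-2-4-20 1-39-4-36-10-31-14z"/><path d="M591 16l-241 0-1 4 24 70 23 41 9 11 30 0 81-9 75-3z"/><path d="M65 130l-49 1 0 141 29 11 35 18 22 6 27 0 42-6 1-8-4-32-4-12-7-15-72-87z"/><path d="M75 550l-28 0-29 4-2 3 0 34 154 0-26-17-21-10-25-10z"/><path d="M137 206l-1 3 21 25 7 15 5 20 3 31 35 0 30 8-14-11-7-12-5-22 1-24-41-9-19-10z"/>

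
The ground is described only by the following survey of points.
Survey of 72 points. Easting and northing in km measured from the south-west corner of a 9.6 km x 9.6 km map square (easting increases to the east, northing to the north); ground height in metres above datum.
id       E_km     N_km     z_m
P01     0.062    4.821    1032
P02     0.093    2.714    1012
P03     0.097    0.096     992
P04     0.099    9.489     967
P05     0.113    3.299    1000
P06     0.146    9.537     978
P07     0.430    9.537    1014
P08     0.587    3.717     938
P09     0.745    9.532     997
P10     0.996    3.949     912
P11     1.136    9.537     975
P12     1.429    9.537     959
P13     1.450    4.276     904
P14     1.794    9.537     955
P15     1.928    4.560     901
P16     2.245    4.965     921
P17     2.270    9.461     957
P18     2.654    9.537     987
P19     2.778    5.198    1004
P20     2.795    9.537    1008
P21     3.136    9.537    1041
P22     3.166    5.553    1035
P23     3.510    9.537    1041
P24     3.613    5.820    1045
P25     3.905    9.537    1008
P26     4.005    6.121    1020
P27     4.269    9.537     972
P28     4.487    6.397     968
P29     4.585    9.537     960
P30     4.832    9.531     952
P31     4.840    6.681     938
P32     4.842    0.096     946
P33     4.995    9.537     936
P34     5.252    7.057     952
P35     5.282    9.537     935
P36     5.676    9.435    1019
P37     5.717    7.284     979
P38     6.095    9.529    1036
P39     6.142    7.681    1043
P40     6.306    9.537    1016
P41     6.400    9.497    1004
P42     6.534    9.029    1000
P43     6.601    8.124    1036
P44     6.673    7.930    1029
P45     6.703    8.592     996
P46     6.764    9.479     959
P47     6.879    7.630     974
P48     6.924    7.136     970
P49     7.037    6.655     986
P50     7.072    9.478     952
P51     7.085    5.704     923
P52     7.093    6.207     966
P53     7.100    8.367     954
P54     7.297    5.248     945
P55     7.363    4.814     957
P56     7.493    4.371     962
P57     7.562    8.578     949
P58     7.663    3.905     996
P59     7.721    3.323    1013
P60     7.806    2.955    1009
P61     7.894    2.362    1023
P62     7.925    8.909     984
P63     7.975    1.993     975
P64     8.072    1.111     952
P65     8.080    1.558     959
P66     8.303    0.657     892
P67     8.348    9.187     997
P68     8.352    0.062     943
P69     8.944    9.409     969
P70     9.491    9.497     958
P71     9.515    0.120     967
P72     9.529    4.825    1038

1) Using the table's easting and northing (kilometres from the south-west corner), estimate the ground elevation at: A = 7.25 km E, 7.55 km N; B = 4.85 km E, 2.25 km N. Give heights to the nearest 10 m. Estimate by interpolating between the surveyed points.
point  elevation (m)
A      950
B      960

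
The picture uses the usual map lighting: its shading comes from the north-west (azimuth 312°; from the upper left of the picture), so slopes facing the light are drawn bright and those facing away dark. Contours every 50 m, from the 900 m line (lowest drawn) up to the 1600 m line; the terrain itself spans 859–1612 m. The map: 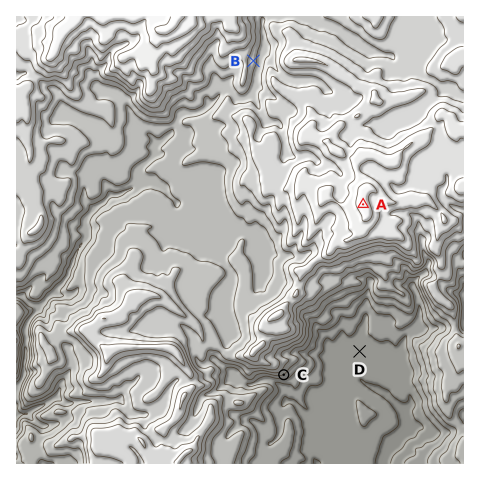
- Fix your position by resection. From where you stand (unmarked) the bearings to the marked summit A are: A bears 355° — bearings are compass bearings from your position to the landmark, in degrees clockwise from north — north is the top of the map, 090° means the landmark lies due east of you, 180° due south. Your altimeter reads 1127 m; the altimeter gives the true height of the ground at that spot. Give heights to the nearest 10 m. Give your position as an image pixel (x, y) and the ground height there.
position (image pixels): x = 369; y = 275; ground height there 1130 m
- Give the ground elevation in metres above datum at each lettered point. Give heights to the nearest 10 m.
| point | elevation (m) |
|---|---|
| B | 1270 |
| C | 1100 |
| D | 930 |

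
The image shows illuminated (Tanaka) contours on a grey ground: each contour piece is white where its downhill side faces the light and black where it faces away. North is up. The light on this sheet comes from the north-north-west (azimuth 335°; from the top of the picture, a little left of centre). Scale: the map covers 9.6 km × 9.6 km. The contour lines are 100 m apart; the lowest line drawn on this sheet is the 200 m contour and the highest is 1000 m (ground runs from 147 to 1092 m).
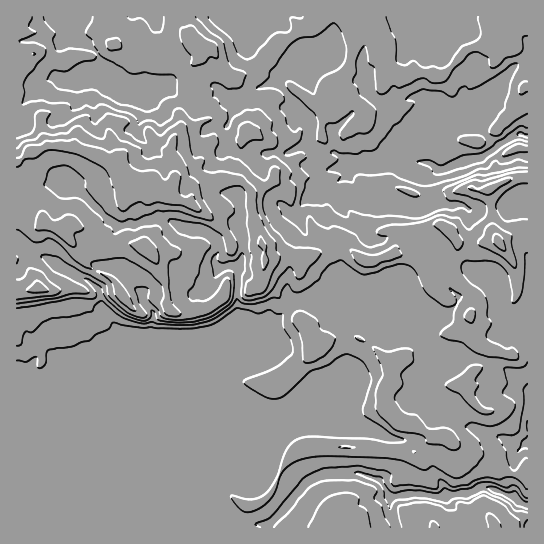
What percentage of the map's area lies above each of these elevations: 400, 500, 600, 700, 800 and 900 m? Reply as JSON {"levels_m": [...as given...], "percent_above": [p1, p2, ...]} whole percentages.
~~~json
{"levels_m": [400, 500, 600, 700, 800, 900], "percent_above": [93, 58, 34, 20, 14, 7]}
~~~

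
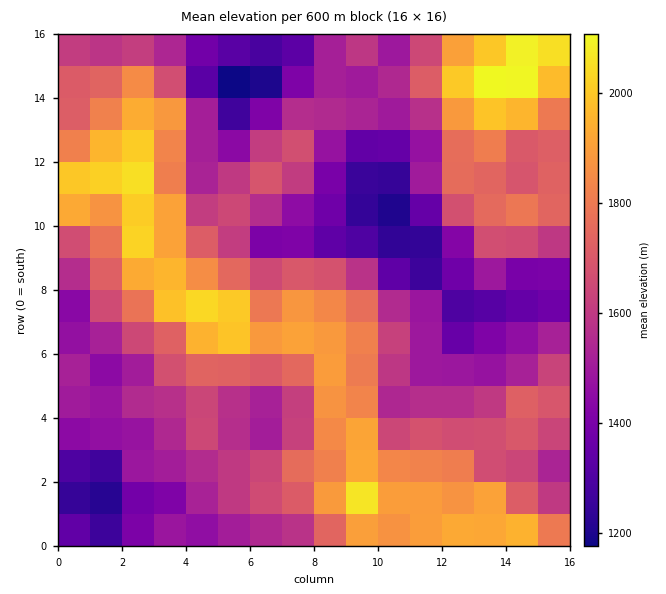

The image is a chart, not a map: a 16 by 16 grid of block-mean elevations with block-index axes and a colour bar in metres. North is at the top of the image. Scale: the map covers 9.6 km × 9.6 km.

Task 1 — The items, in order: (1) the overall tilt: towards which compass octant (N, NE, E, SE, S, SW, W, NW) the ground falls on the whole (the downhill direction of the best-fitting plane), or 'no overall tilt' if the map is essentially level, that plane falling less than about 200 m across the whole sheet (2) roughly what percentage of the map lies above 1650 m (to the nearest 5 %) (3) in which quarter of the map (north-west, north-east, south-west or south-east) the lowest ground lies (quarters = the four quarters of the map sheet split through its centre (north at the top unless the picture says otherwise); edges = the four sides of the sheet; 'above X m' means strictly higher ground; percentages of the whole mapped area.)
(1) On the whole the map has no overall tilt.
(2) Ground above 1650 m makes up about 45 % of the sheet.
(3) The lowest point lies in the north-west quarter of the map.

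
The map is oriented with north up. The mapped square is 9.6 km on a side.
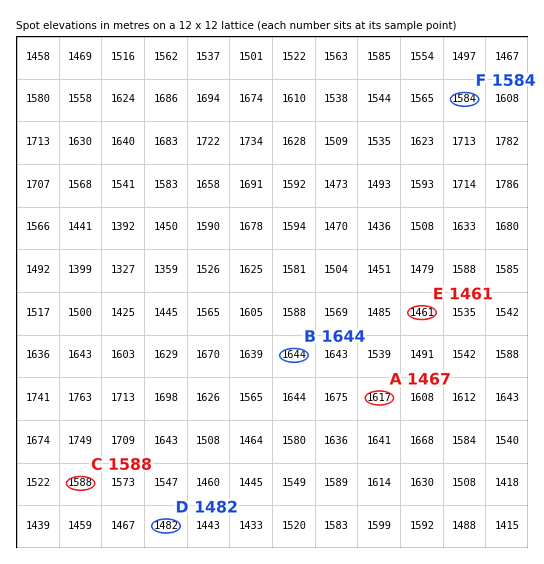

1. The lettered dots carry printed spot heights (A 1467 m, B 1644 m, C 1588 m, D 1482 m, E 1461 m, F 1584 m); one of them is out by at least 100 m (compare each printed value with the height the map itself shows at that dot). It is A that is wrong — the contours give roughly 1617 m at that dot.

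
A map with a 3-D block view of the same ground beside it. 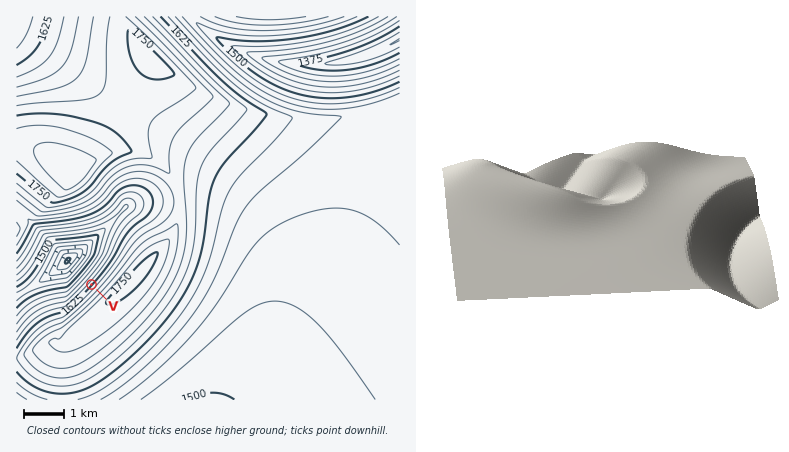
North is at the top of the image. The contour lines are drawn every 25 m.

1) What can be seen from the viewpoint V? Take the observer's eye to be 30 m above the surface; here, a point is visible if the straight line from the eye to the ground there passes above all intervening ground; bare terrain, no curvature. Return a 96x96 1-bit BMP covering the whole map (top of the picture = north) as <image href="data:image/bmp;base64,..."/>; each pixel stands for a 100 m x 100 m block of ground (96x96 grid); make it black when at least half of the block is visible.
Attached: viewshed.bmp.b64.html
<image width="96" height="96" href="data:image/bmp;base64,Qk2+BAAAAAAAAD4AAAAoAAAAYAAAAGAAAAABAAEAAAAAAIAEAAATCwAAEwsAAAIAAAAAAAAA////AAAAAAAAAAAAAAAAAAAAAAAAAAAAAAAAAAAAAAAAAAAAAAAAAAAAAAAAAAAAAAAAAAAAAAAAAAAAAAAAAAAAAAAAAAAAAAAAAAAAAAAAAAAAAAAAAAAAAAAAAAAAAAAAAAAAAAAAAAAAAAAAAAAAAAAAAAAAAAAAAAAAAAAAAAAAAAAAAAAAAAAAAAAAAAAAAAAAAAAAAAAAAAAAAAAAAAAAAAAAAAAAAAAAAAAAAAAAAAAAAAAAAAADgAAAAAAAAAAAAAAD4AAAAAAAAAAAAAAH8AAAAAAAAAAAAAAH/AAAAAAAAAAAAAAP/gAAAAAAAAAAAAAP/wAAAAAAAAAAAAAf/8AAAAAAAAAAAAAf/+AAAAAAAAAAAAA///AAAAAAAAAAAAB///wAAAAAAAAAAAD///4AAAAAAAAAAAD///8AAAAAAAAAAAD///+AAAAAAAAAAAD////AAAAAAAAAAAD////gAAAAAAAAAAD////gAAAAAAAAAAD////wAAAAAAAAAAD////4AAAAAAAAAAD////4AAAAAAAAAAD////4AAAAAAAAAAD////8AAAAAAAAAAD////8AAAAAAAAAAD////8AAAAAAAAAAD////8AAAAAAAAAAD////4AAAAAAAAAAD////4AAAAAAAAAAD////4AAAAAAAAAAD////wAAAAAAAAAAD////wAAAAAAAAAAD////gAAAAAAAAAAD////AAAAAAAAAAAD////AAAAAAAAAAAD////gAAAAAAAAAAD////wAAAAAAAAAAD/////4AAAAAAAAAD//////AAAAAAAAAD//////4AAAAAAAAD/D////4AAAAAAAAD+B////wAAAAAAAADwA////wAAAAAAAADgAf///gAAAAAAAADAAP///gAAAAAAAACAAH///AAAAAAAAAAAAD//+AAAAAAAAAAAAA//8AAAAAAAAAAAAAf/wAAAAAAAAAAAAAD/AAAAAAAAAAAAAAAAAAAAAAAAAAAAAAAAAAAAAAAAAAAAAAAAAAAAAAAAAAAAAAAAAAAAAAAAAAAAAAAAAAAAAAAAAAAAAAAAAAAAAAAAAAAAAAAAAAAAAAAAAAAAAAAAAAAAAAAAAAAAAAAAAAAAAAAAAAAAAAAAAAAAAAAAAAAAAAAAAAAAAAAAAAAAAAAAAAAAAAAAAAAAAAAAAAAAAAAAAAAAAAAAAAAAAAAAAAAAAAAAAAAAAAAAAAAAAAAAAAAAAAAAAAAAAAAAAAAAAAAAAAAAAAAAAAAAAAAAAAAAAAAAAAAAAAAAAAAAAAAAAAAAAAAAAAAAAAAAAAAAAAAAAAAAAAAAAAAAAAAAAAAAAAAAAAAAAAAAAAAAAAAAAAAAAAAAAAAAAAAAAAAAAAAAAAAAAAAAAAAAAAAAAAAAAAAAAAAAAAAAAAAAAAAAAAAAAAAAAAAAAAAAAAAAAAAAAAAAAAAAAAAAAAAAAAAAAAAAAAAAAAAAAAAAAAAAAAAAAAAAAAAAAAAAAAAAAAAAAAAAAAAAAAAAAAAAAAA="/>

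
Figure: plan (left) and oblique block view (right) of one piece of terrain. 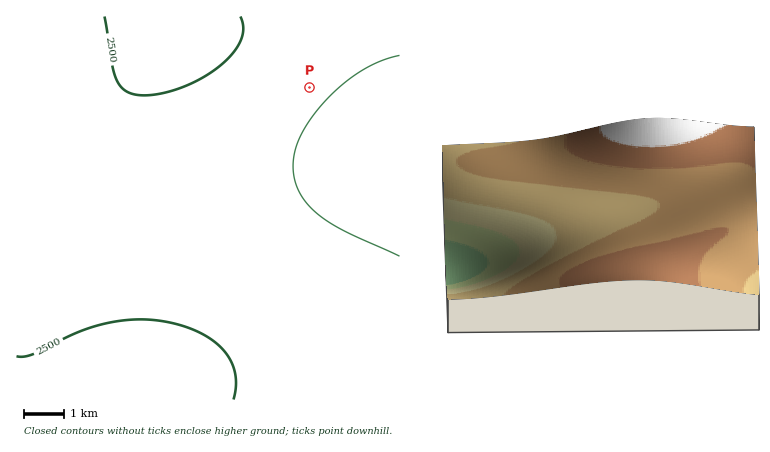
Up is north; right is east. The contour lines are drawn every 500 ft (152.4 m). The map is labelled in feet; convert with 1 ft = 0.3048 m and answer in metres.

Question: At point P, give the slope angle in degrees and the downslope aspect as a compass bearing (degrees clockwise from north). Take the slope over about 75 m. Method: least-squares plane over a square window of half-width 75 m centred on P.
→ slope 4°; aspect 133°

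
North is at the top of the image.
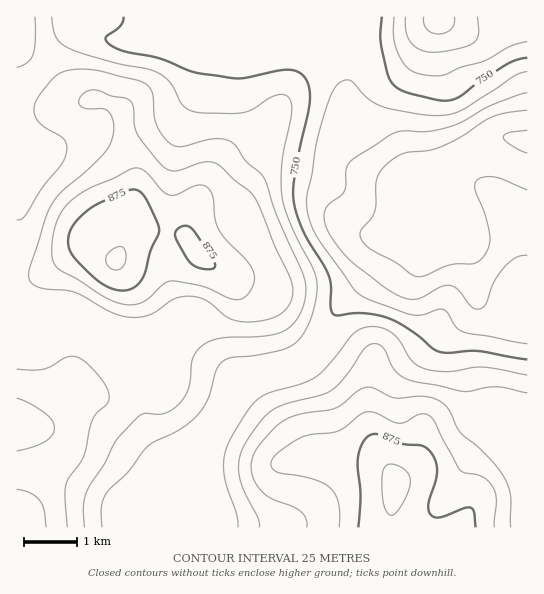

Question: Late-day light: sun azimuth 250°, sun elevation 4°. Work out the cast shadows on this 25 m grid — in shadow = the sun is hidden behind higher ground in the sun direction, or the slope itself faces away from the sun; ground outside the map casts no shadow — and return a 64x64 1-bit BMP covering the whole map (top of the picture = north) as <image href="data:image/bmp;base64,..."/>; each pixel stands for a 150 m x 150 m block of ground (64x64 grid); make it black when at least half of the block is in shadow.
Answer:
<image width="64" height="64" href="data:image/bmp;base64,Qk0+AgAAAAAAAD4AAAAoAAAAQAAAAEAAAAABAAEAAAAAAAACAAATCwAAEwsAAAIAAAAAAAAA////AAAAAAAD4AAAAAAAHAPgAAAAAAAeAeAAAAAAAB4AAAAAAAAAHwAAAAAAAAAfAAAAAAAAAB8AAAAAAAAAHwAAAAAAAAQeAAAAAAAADggAAAAAAAAPAAAAAAAAAA8AAAAAAAAADwAAAAAAAAAPAAAAAAAAAAYAAAAAAAAABgAAAAAAAAAAAAAAAAAAAAAAAAAAAAAAAAAAAAAAAAAAAAAAAAAAAAAAAAAAAAAAAAAAAAAAAAGAAAAAAAAAAcAAAAAAAAAD4AAAAAAAAAPgAAAAAAAAA+AAAAAAABwDwAAAAAAAHwPAAAAAAAAfgAAAAAAAAB/AAAAAAAAAP/AAAAAAAAA//AAAAAAAAH/+AAAAAAAAf/8AAAAAAAB//4AAAAAAAP//gAAAAAAA//8AAAAAAAH//wAAAAAAAf//AAAAAAAD//4AAAAAAAP//AAAAADAA//8AAAAAOAD//gAAAAA4AH/4AAAAADgAP/AAAAAAOAAf4AAAAAA4AA+AAAAAABAAD4AAAAAAAAAPgAAAAAAAAAeAAAAAAAAAB4AAAAAAIAAHgAAAAAAwAAeAAAAAADAAA4AAAAAAAAADAAAAAAAAAAAAAAAAAAAAAAAAAAAAAAAAAAAAAAAAAAAAAAAAAAAAAAAAAAAAAAAAAAAAAAAAAAAAAAAOAAAAAAAAAA8AAAAAAAAAA=="/>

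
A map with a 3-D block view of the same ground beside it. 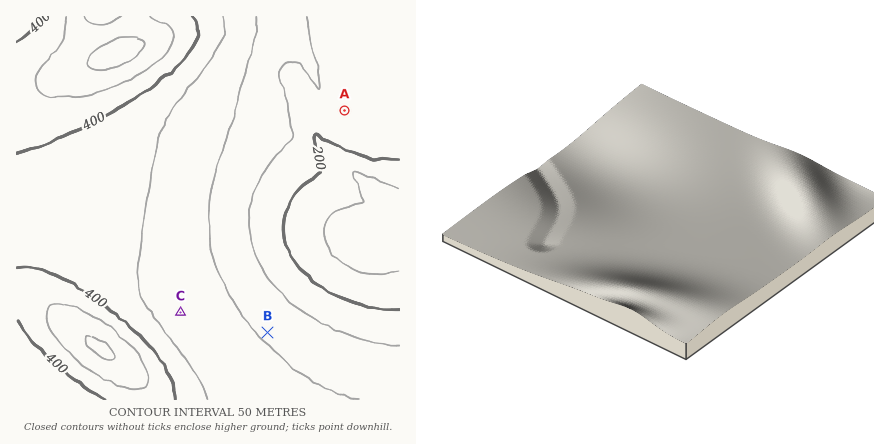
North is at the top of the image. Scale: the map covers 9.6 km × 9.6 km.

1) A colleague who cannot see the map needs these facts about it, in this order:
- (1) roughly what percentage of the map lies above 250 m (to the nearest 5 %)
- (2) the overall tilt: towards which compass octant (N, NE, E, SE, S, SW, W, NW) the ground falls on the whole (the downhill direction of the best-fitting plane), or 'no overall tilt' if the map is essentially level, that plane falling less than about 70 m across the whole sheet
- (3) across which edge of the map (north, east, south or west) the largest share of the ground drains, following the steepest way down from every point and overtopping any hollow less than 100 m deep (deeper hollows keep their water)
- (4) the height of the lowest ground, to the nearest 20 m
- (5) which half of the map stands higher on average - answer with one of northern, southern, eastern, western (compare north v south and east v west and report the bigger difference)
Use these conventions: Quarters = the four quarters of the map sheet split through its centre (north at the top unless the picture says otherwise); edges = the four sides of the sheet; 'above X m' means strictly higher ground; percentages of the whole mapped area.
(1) About 75 % of the map lies above 250 m.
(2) The general tilt is down to the east (the land rises towards the west).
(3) Drainage is mainly to the east: more ground falls towards that edge than towards any other.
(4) About 120 m is the lowest elevation on the sheet.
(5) Taken as a whole, the western half is higher than the eastern.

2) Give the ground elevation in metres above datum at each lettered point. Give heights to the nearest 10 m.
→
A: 240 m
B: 290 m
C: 330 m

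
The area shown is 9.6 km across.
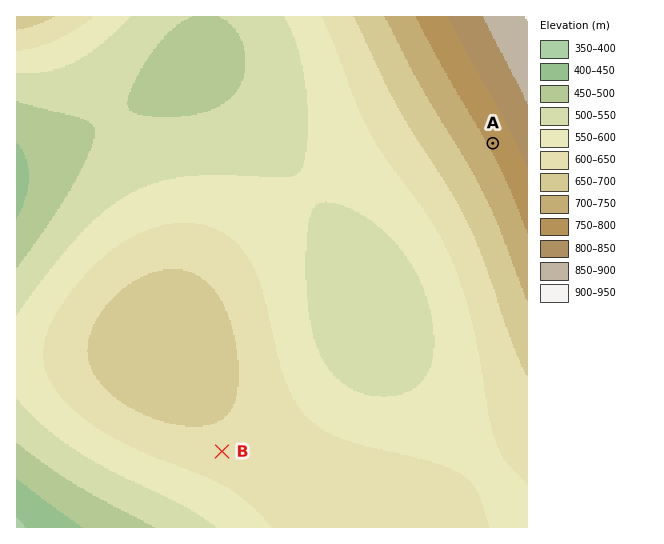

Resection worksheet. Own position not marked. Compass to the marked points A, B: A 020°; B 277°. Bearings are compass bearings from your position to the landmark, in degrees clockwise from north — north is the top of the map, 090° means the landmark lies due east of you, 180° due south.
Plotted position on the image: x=374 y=470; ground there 620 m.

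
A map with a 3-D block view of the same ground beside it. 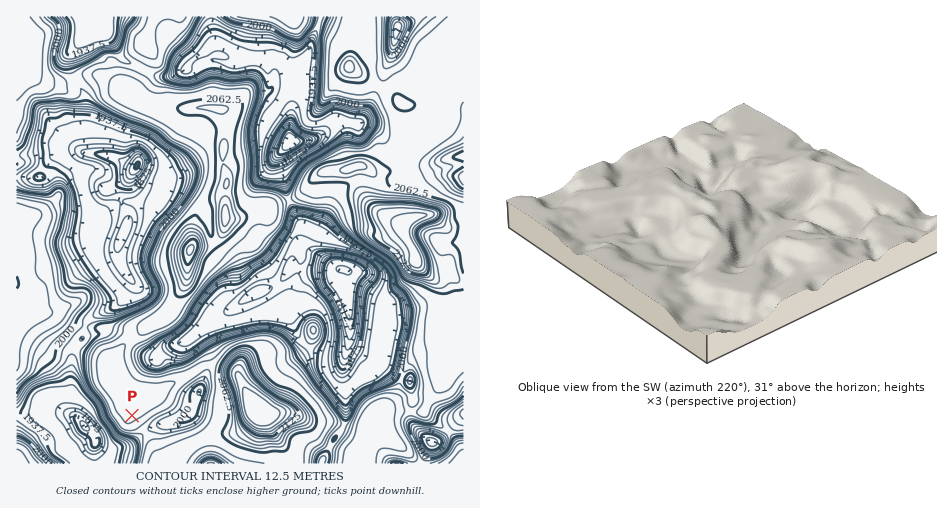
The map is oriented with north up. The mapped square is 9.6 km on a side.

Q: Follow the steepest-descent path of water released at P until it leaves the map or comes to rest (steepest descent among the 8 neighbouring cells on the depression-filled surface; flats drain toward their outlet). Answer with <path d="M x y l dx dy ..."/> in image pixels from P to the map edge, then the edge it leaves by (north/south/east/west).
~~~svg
<path d="M132 416l0 3 12 12 0 2-12 12-8 0-6 2-10 0-3 6-9 9 0 1"/>
exit: south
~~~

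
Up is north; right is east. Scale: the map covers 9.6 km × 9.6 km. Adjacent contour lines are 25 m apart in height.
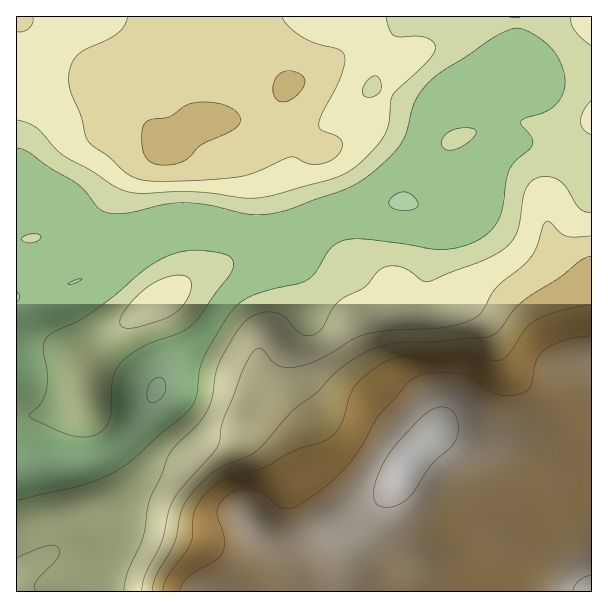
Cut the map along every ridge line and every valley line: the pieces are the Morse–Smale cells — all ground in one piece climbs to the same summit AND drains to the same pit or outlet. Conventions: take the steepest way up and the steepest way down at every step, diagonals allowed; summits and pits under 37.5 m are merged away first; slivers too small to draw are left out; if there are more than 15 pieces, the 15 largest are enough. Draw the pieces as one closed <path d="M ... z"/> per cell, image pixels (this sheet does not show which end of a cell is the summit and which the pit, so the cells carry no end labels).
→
<path d="M591 16l-75 0 2 56-59 19-16 9-11 11-14 32-10 49-6 10-73 10-24 11-15 11-12 11-6 15-33 28-17 17-20 30-34 34-34 59-24 24-27 11-67 7 1 122 575-1z"/><path d="M515 16l-498 0-1 170 34 8 16 12 13 24 17 42 48-32 33-16 29 0 40 8 23 9 7 9 2-5 12-11 30-18 31-8 51-6 6-10 10-49 14-32 11-11 16-9 59-19z"/><path d="M206 224l-29 0-9 4-39 20-42 29-39 15-32 5 1 172 66-6 15-5 18-10 14-14 14-20 24-45 34-34 20-30 17-17 24-18 14-18-8-11-14-6z"/><path d="M23 187l-7 1 0 108 11 0 21-4 45-18 3-5-4-8-13-31-13-24-16-12z"/>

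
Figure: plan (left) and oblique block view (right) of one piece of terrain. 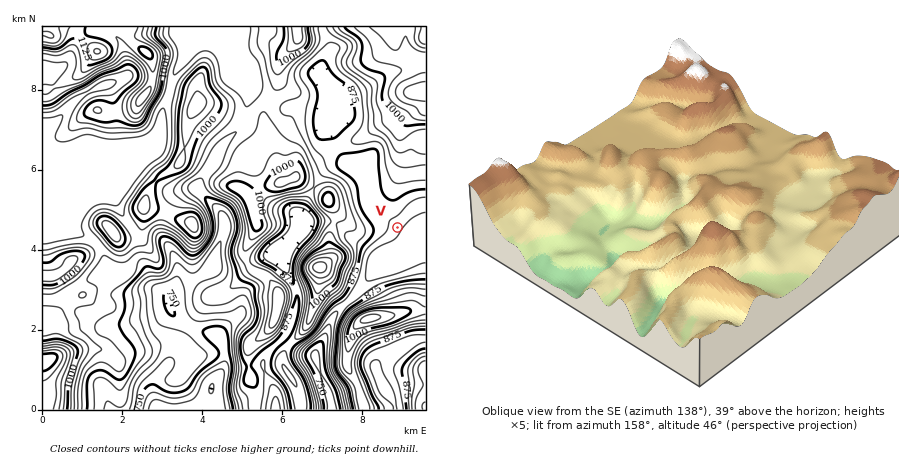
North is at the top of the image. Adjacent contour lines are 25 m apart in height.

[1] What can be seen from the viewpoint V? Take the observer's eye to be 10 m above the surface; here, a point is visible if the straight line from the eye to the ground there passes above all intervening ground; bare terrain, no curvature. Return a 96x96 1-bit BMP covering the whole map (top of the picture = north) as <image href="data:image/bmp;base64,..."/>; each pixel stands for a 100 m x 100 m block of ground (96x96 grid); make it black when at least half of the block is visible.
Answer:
<image width="96" height="96" href="data:image/bmp;base64,Qk2+BAAAAAAAAD4AAAAoAAAAYAAAAGAAAAABAAEAAAAAAIAEAAATCwAAEwsAAAIAAAAAAAAA////AAAAAAAAAAAAAAAAAAAAAAAAAAAAAAAAAAAAAAAAAAAAAAAAAAAAAAAAAAAAAAAAAAAAAAAAAAAAAAAAAAAAAAAAAAAAAAAAAIAAAAAAAAAAAAAAAYAAAAAAAAAAAAAAAYAAAAAAAAAAAAAAA4AAAAAAAAAAAAAAB4AAAAAAAAAAAAAAB4AAAAAAAAAAAAAAAAAAAAAAAAAAAAAAAAAAAAAAAAAAAAAAAAAAAAAAAAAAAAAAAAAAAAAAAAAAAAAAAAAAAAAAAAAAAAAAAAAAAAAAAAAAAAAAAAAAAAAAAAAAAAAAAAAAAAAAAAAAAAAAAAAAAAAAAAAAAAAAAAAAAAAAAAAAAAAAAAAAAAAAAAAAAAAAAAAEAAAAAAAAAAAAAAAP+AAAAAAAAAAAAAAf/4AAAAAAAAAAAAAP//AAAAAAAAAAAAAP//8AAAAAAAAAAAAP//8AAAAAAAAAAAAP//8AAAAAAAAAAAAf//8AAAAAAAAAAAA///8AAAAAAAAAAAB///8AAAAAAAAAAAB///8AAAAAAAAAAAD///8AAAAAAAAAAAD///8AAAAAAAAAAAH///8AAAAAAAAAAAH///8AAAAAAAAAAAD/3/8AAAAAAAAAAAB/x/8AAAAAAAAAAAB/w/8AAAAAAAAAAAB/wf8AAAAAAAAAAAD/4P8AAAAAAAAAAADh8f8AAAAAAAAAAADA//8AAAAAAAAAAACB//8AAAAAAAAAAAAD//8AAAAAAAAAAAAH//8AAAAAAAAAAAAP4/8AAAAAAAAAAAAfw/8AAAAAAAAAAAB/g/8AAAAAAAAAAAD/A/8AAAAAAAAAAAD/A/8AAAAAAAAAAAD+A/8AAAAAAAAAAAD+Af8AAAAAAAAAAAB+Af8AAAAAAAAAAAB8AP8AAAAAAAAAAAAcAP8AAAAAAAAAAAAAAP8AAAAAAAAAAAAAAH8AAAAAAAAAAAAAAH8AAAAAAAAAAAAAAP8AAAAAAAAAAAAAAP8AAAAAAAAAAAAAAP8AAAAAAAAAAAAAAP8AAAAAAAAAAAAAAecAAAAAAAAAAAAAAeEAAAAAAAAAAAAAAeAAAAAAAAAAAAAAAfAAAAAAAAAAAAAAA/AAAAAAAAAAAAAAAzgAAAAAAAAAAAAABj4AAAAAAAAAAAAAAB8AAAAAAAAAAAAAAB8AAAAAAAAAAAAAAB8AAAAAAAAAAAAAAB8AAAAAAAAAAAAAADwAAAAAAAAAAAAAAP4AAAAAAAAAAAAAAf8AAAAAAAAAAAAAAP8AAAAAAAAAAAAAAAAAAAAAAAAAAAAAAAAAAAAAAAAAAAAAAAAAAAAAAAAAAAAAAAAAAAAAAAAAAAAAAAAAAAAAAAAAMAAAAAAAAAAAAAAAMAAAAAAAAAAAAAAAGAAAAAAAAAAAAAAAHAAAAAAAAAAAAAAADgAAAAAAAAAAAAAABwAAAAAAAAAAAAAAA4AAAAAAAAAAAAAAAcAAAAAAAAAAAAAAAMAAAAAAAAAAAAAAAMAAAAAAAAAAAAAAAIAAAAAAAAAAAAAAAIAAAAA="/>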